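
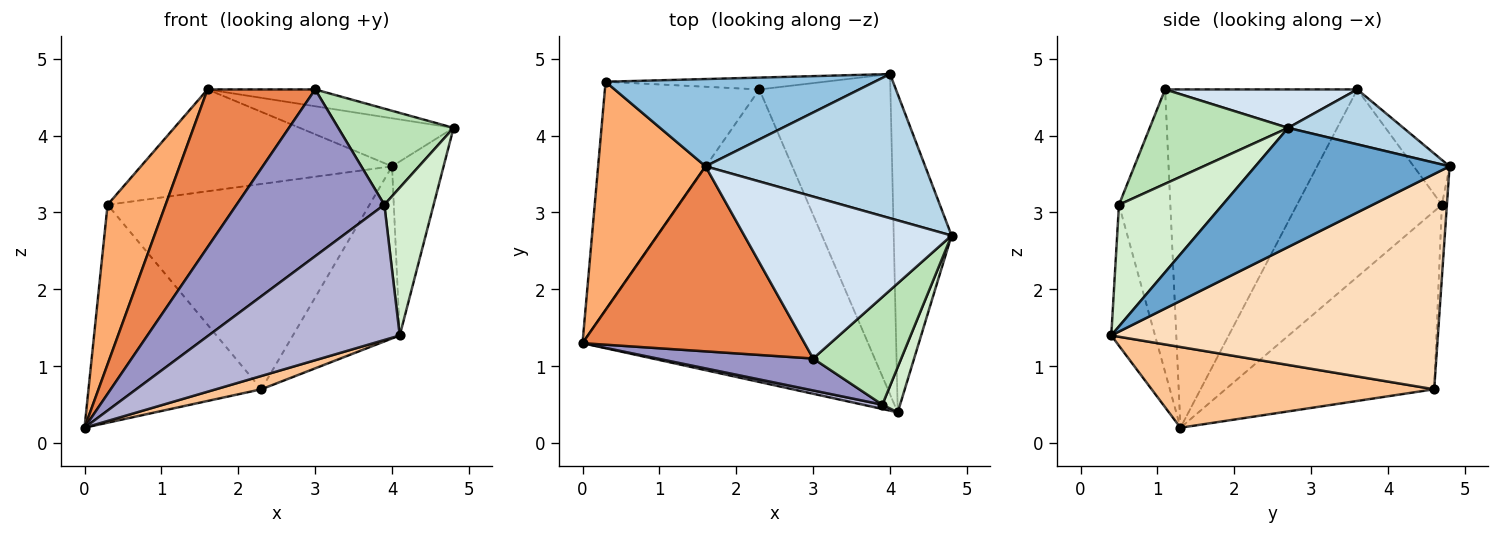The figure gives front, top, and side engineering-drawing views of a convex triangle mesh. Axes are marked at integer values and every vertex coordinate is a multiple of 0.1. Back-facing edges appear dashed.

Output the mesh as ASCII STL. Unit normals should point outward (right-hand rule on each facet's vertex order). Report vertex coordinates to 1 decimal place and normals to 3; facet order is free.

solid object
 facet normal 0.875 0.232 -0.425
  outer loop
   vertex 4.1 0.4 1.4
   vertex 4.0 4.8 3.6
   vertex 4.8 2.7 4.1
  endloop
 endfacet
 facet normal -0.108 0.755 0.647
  outer loop
   vertex 1.6 3.6 4.6
   vertex 4.0 4.8 3.6
   vertex 0.3 4.7 3.1
  endloop
 endfacet
 facet normal 0.231 0.308 0.923
  outer loop
   vertex 1.6 3.6 4.6
   vertex 4.8 2.7 4.1
   vertex 4.0 4.8 3.6
  endloop
 endfacet
 facet normal 0.181 0.102 0.978
  outer loop
   vertex 1.6 3.6 4.6
   vertex 3.0 1.1 4.6
   vertex 4.8 2.7 4.1
  endloop
 endfacet
 facet normal -0.757 -0.424 0.497
  outer loop
   vertex 1.6 3.6 4.6
   vertex 0.0 1.3 0.2
   vertex 3.0 1.1 4.6
  endloop
 endfacet
 facet normal -0.820 -0.328 0.470
  outer loop
   vertex 1.6 3.6 4.6
   vertex 0.3 4.7 3.1
   vertex 0.0 1.3 0.2
  endloop
 endfacet
 facet normal 0.272 -0.044 -0.961
  outer loop
   vertex 2.3 4.6 0.7
   vertex 4.1 0.4 1.4
   vertex 0.0 1.3 0.2
  endloop
 endfacet
 facet normal 0.823 0.269 -0.501
  outer loop
   vertex 2.3 4.6 0.7
   vertex 4.0 4.8 3.6
   vertex 4.1 0.4 1.4
  endloop
 endfacet
 facet normal -0.640 0.530 -0.556
  outer loop
   vertex 2.3 4.6 0.7
   vertex 0.0 1.3 0.2
   vertex 0.3 4.7 3.1
  endloop
 endfacet
 facet normal -0.019 0.998 -0.058
  outer loop
   vertex 2.3 4.6 0.7
   vertex 0.3 4.7 3.1
   vertex 4.0 4.8 3.6
  endloop
 endfacet
 facet normal 0.624 -0.520 0.583
  outer loop
   vertex 3.9 0.5 3.1
   vertex 4.8 2.7 4.1
   vertex 3.0 1.1 4.6
  endloop
 endfacet
 facet normal 0.895 -0.426 0.130
  outer loop
   vertex 3.9 0.5 3.1
   vertex 4.1 0.4 1.4
   vertex 4.8 2.7 4.1
  endloop
 endfacet
 facet normal -0.323 -0.930 0.178
  outer loop
   vertex 3.9 0.5 3.1
   vertex 3.0 1.1 4.6
   vertex 0.0 1.3 0.2
  endloop
 endfacet
 facet normal -0.223 -0.974 0.031
  outer loop
   vertex 3.9 0.5 3.1
   vertex 0.0 1.3 0.2
   vertex 4.1 0.4 1.4
  endloop
 endfacet
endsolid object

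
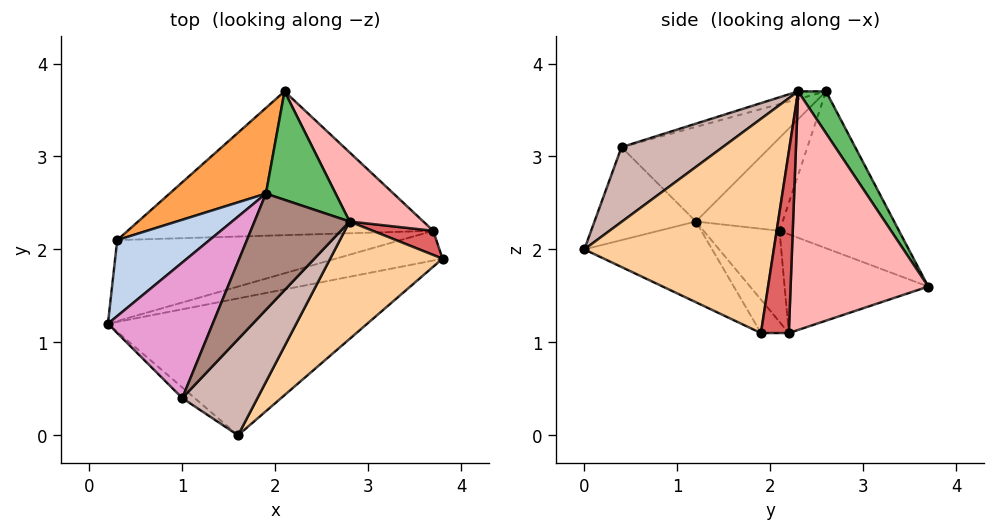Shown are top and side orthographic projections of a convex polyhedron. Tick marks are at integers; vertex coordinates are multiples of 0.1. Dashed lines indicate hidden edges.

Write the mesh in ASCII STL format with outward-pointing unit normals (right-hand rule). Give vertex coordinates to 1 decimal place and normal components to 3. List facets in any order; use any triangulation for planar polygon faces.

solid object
 facet normal -0.296 -0.107 -0.949
  outer loop
   vertex 1.6 0.0 2.0
   vertex 0.2 1.2 2.3
   vertex 3.8 1.9 1.1
  endloop
 endfacet
 facet normal -0.701 0.155 0.696
  outer loop
   vertex 0.3 2.1 2.2
   vertex 0.2 1.2 2.3
   vertex 1.9 2.6 3.7
  endloop
 endfacet
 facet normal -0.558 0.756 0.343
  outer loop
   vertex 0.3 2.1 2.2
   vertex 1.9 2.6 3.7
   vertex 2.1 3.7 1.6
  endloop
 endfacet
 facet normal 0.690 -0.627 0.362
  outer loop
   vertex 2.8 2.3 3.7
   vertex 1.6 0.0 2.0
   vertex 3.8 1.9 1.1
  endloop
 endfacet
 facet normal 0.280 0.839 0.466
  outer loop
   vertex 2.8 2.3 3.7
   vertex 2.1 3.7 1.6
   vertex 1.9 2.6 3.7
  endloop
 endfacet
 facet normal -0.308 -0.011 -0.951
  outer loop
   vertex 3.7 2.2 1.1
   vertex 0.3 2.1 2.2
   vertex 2.1 3.7 1.6
  endloop
 endfacet
 facet normal 0.905 0.302 0.302
  outer loop
   vertex 3.7 2.2 1.1
   vertex 2.8 2.3 3.7
   vertex 3.8 1.9 1.1
  endloop
 endfacet
 facet normal 0.703 0.677 0.217
  outer loop
   vertex 3.7 2.2 1.1
   vertex 2.1 3.7 1.6
   vertex 2.8 2.3 3.7
  endloop
 endfacet
 facet normal -0.297 -0.099 -0.950
  outer loop
   vertex 3.7 2.2 1.1
   vertex 3.8 1.9 1.1
   vertex 0.2 1.2 2.3
  endloop
 endfacet
 facet normal -0.305 -0.072 -0.950
  outer loop
   vertex 3.7 2.2 1.1
   vertex 0.2 1.2 2.3
   vertex 0.3 2.1 2.2
  endloop
 endfacet
 facet normal -0.078 -0.233 0.969
  outer loop
   vertex 1.0 0.4 3.1
   vertex 2.8 2.3 3.7
   vertex 1.9 2.6 3.7
  endloop
 endfacet
 facet normal 0.526 -0.666 0.529
  outer loop
   vertex 1.0 0.4 3.1
   vertex 1.6 0.0 2.0
   vertex 2.8 2.3 3.7
  endloop
 endfacet
 facet normal -0.669 0.072 0.740
  outer loop
   vertex 1.0 0.4 3.1
   vertex 1.9 2.6 3.7
   vertex 0.2 1.2 2.3
  endloop
 endfacet
 facet normal -0.659 -0.747 -0.088
  outer loop
   vertex 1.0 0.4 3.1
   vertex 0.2 1.2 2.3
   vertex 1.6 0.0 2.0
  endloop
 endfacet
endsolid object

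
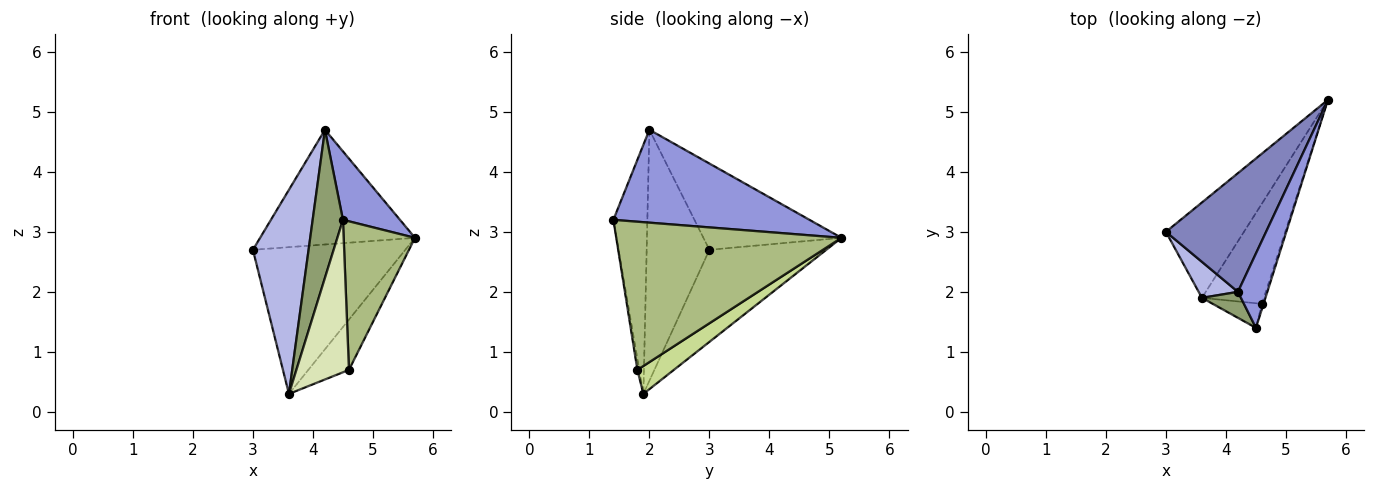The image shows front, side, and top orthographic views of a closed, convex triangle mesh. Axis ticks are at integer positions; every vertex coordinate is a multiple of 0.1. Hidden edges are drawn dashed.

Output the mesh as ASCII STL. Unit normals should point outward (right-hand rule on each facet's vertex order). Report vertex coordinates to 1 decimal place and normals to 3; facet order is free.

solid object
 facet normal -0.541 0.705 -0.458
  outer loop
   vertex 3.6 1.9 0.3
   vertex 3.0 3.0 2.7
   vertex 5.7 5.2 2.9
  endloop
 endfacet
 facet normal -0.527 0.591 0.611
  outer loop
   vertex 4.2 2.0 4.7
   vertex 5.7 5.2 2.9
   vertex 3.0 3.0 2.7
  endloop
 endfacet
 facet normal 0.919 -0.267 0.291
  outer loop
   vertex 4.2 2.0 4.7
   vertex 4.5 1.4 3.2
   vertex 5.7 5.2 2.9
  endloop
 endfacet
 facet normal -0.743 -0.659 0.116
  outer loop
   vertex 4.2 2.0 4.7
   vertex 3.0 3.0 2.7
   vertex 3.6 1.9 0.3
  endloop
 endfacet
 facet normal -0.741 -0.661 0.116
  outer loop
   vertex 4.2 2.0 4.7
   vertex 3.6 1.9 0.3
   vertex 4.5 1.4 3.2
  endloop
 endfacet
 facet normal 0.953 -0.302 -0.010
  outer loop
   vertex 4.6 1.8 0.7
   vertex 5.7 5.2 2.9
   vertex 4.5 1.4 3.2
  endloop
 endfacet
 facet normal 0.373 0.416 -0.829
  outer loop
   vertex 4.6 1.8 0.7
   vertex 3.6 1.9 0.3
   vertex 5.7 5.2 2.9
  endloop
 endfacet
 facet normal -0.035 -0.987 -0.159
  outer loop
   vertex 4.6 1.8 0.7
   vertex 4.5 1.4 3.2
   vertex 3.6 1.9 0.3
  endloop
 endfacet
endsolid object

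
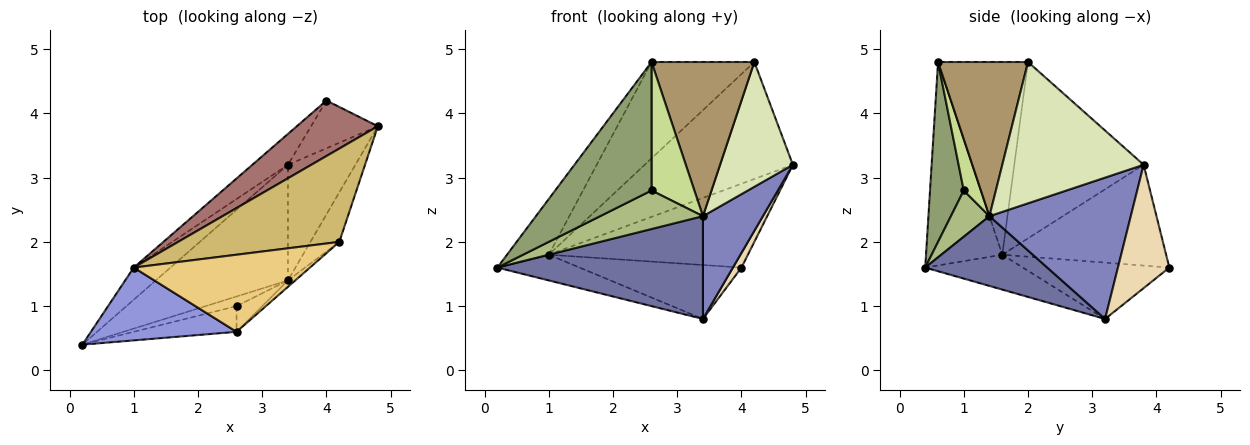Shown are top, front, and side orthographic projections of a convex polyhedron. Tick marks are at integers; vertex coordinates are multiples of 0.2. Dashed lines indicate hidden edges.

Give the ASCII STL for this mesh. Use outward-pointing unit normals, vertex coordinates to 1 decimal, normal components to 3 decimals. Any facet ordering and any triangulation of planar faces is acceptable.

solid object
 facet normal 0.367 -0.618 -0.695
  outer loop
   vertex 3.4 1.4 2.4
   vertex 0.2 0.4 1.6
   vertex 3.4 3.2 0.8
  endloop
 endfacet
 facet normal 0.843 -0.358 -0.402
  outer loop
   vertex 3.4 1.4 2.4
   vertex 3.4 3.2 0.8
   vertex 4.8 3.8 3.2
  endloop
 endfacet
 facet normal -0.743 0.407 0.532
  outer loop
   vertex 1.0 1.6 1.8
   vertex 0.2 0.4 1.6
   vertex 2.6 0.6 4.8
  endloop
 endfacet
 facet normal -0.596 0.502 -0.627
  outer loop
   vertex 1.0 1.6 1.8
   vertex 3.4 3.2 0.8
   vertex 0.2 0.4 1.6
  endloop
 endfacet
 facet normal 0.325 -0.927 -0.185
  outer loop
   vertex 2.6 1.0 2.8
   vertex 2.6 0.6 4.8
   vertex 0.2 0.4 1.6
  endloop
 endfacet
 facet normal 0.342 -0.912 -0.228
  outer loop
   vertex 2.6 1.0 2.8
   vertex 0.2 0.4 1.6
   vertex 3.4 1.4 2.4
  endloop
 endfacet
 facet normal 0.365 -0.913 -0.183
  outer loop
   vertex 2.6 1.0 2.8
   vertex 3.4 1.4 2.4
   vertex 2.6 0.6 4.8
  endloop
 endfacet
 facet normal 0.875 -0.451 -0.179
  outer loop
   vertex 4.2 2.0 4.8
   vertex 3.4 1.4 2.4
   vertex 4.8 3.8 3.2
  endloop
 endfacet
 facet normal 0.658 -0.752 -0.031
  outer loop
   vertex 4.2 2.0 4.8
   vertex 2.6 0.6 4.8
   vertex 3.4 1.4 2.4
  endloop
 endfacet
 facet normal -0.564 0.646 0.515
  outer loop
   vertex 4.2 2.0 4.8
   vertex 4.8 3.8 3.2
   vertex 1.0 1.6 1.8
  endloop
 endfacet
 facet normal -0.564 0.645 0.516
  outer loop
   vertex 4.2 2.0 4.8
   vertex 1.0 1.6 1.8
   vertex 2.6 0.6 4.8
  endloop
 endfacet
 facet normal 0.870 -0.145 -0.471
  outer loop
   vertex 4.0 4.2 1.6
   vertex 4.8 3.8 3.2
   vertex 3.4 3.2 0.8
  endloop
 endfacet
 facet normal -0.566 0.688 0.455
  outer loop
   vertex 4.0 4.2 1.6
   vertex 1.0 1.6 1.8
   vertex 4.8 3.8 3.2
  endloop
 endfacet
 facet normal -0.618 0.683 -0.390
  outer loop
   vertex 4.0 4.2 1.6
   vertex 3.4 3.2 0.8
   vertex 1.0 1.6 1.8
  endloop
 endfacet
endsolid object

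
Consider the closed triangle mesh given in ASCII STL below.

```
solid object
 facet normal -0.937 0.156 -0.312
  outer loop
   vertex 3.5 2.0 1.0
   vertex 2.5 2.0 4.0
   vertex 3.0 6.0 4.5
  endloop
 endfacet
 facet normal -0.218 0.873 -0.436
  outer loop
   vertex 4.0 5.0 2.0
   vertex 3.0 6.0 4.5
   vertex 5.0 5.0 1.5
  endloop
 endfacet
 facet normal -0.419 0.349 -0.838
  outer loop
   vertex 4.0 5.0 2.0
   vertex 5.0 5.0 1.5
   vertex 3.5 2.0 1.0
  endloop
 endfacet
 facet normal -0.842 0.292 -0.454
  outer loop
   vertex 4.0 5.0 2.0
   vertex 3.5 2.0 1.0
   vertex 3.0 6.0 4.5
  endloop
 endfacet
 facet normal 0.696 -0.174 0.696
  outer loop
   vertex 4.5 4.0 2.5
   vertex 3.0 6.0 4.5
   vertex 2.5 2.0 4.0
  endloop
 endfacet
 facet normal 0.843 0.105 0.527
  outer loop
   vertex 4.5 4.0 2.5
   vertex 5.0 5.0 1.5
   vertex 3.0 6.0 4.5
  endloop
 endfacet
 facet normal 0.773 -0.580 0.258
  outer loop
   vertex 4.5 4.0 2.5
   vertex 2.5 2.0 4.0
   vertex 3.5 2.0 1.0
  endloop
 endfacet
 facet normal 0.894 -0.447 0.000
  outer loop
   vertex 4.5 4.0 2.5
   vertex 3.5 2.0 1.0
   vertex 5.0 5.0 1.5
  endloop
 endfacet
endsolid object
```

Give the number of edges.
12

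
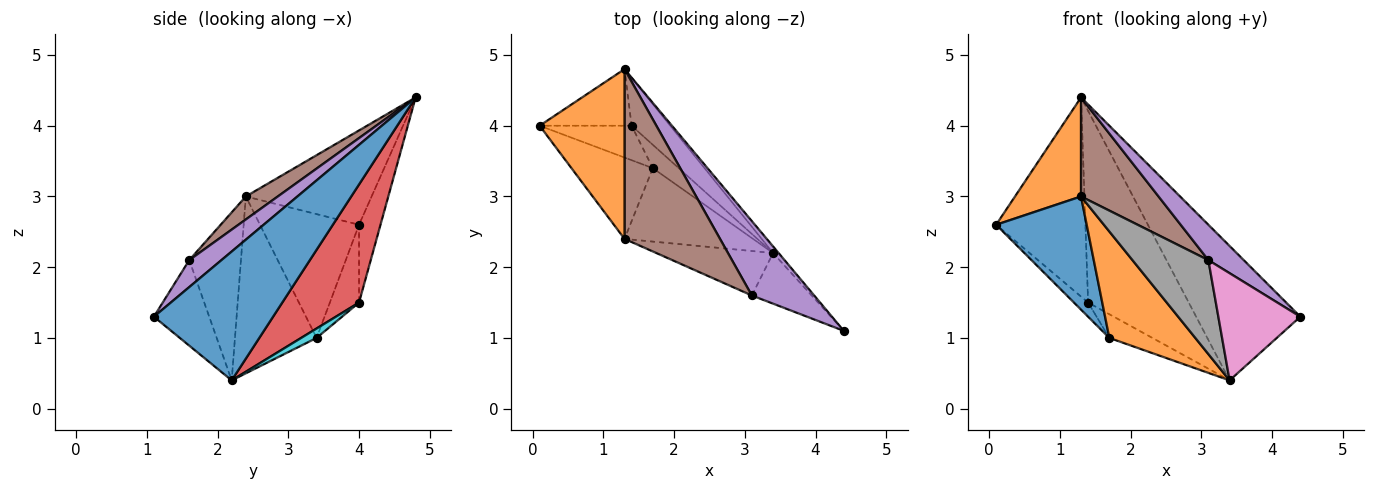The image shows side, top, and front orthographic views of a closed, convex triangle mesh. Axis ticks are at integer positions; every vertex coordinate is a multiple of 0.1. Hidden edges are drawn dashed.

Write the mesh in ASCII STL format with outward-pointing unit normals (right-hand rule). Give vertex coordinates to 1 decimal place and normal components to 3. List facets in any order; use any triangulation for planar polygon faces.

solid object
 facet normal 0.753 0.658 -0.032
  outer loop
   vertex 3.4 2.2 0.4
   vertex 1.3 4.8 4.4
   vertex 4.4 1.1 1.3
  endloop
 endfacet
 facet normal -0.692 -0.364 0.623
  outer loop
   vertex 1.3 2.4 3.0
   vertex 1.3 4.8 4.4
   vertex 0.1 4.0 2.6
  endloop
 endfacet
 facet normal -0.225 0.937 -0.266
  outer loop
   vertex 1.4 4.0 1.5
   vertex 0.1 4.0 2.6
   vertex 1.3 4.8 4.4
  endloop
 endfacet
 facet normal 0.595 0.780 -0.195
  outer loop
   vertex 1.4 4.0 1.5
   vertex 1.3 4.8 4.4
   vertex 3.4 2.2 0.4
  endloop
 endfacet
 facet normal 0.364 -0.400 0.841
  outer loop
   vertex 3.1 1.6 2.1
   vertex 4.4 1.1 1.3
   vertex 1.3 4.8 4.4
  endloop
 endfacet
 facet normal 0.204 -0.493 0.846
  outer loop
   vertex 3.1 1.6 2.1
   vertex 1.3 4.8 4.4
   vertex 1.3 2.4 3.0
  endloop
 endfacet
 facet normal -0.521 -0.772 -0.364
  outer loop
   vertex 3.1 1.6 2.1
   vertex 3.4 2.2 0.4
   vertex 4.4 1.1 1.3
  endloop
 endfacet
 facet normal -0.524 -0.770 -0.364
  outer loop
   vertex 3.1 1.6 2.1
   vertex 1.3 2.4 3.0
   vertex 3.4 2.2 0.4
  endloop
 endfacet
 facet normal -0.616 0.299 -0.728
  outer loop
   vertex 1.7 3.4 1.0
   vertex 0.1 4.0 2.6
   vertex 1.4 4.0 1.5
  endloop
 endfacet
 facet normal 0.247 0.690 -0.680
  outer loop
   vertex 1.7 3.4 1.0
   vertex 1.4 4.0 1.5
   vertex 3.4 2.2 0.4
  endloop
 endfacet
 facet normal -0.664 -0.607 -0.436
  outer loop
   vertex 1.7 3.4 1.0
   vertex 1.3 2.4 3.0
   vertex 0.1 4.0 2.6
  endloop
 endfacet
 facet normal -0.616 -0.649 -0.447
  outer loop
   vertex 1.7 3.4 1.0
   vertex 3.4 2.2 0.4
   vertex 1.3 2.4 3.0
  endloop
 endfacet
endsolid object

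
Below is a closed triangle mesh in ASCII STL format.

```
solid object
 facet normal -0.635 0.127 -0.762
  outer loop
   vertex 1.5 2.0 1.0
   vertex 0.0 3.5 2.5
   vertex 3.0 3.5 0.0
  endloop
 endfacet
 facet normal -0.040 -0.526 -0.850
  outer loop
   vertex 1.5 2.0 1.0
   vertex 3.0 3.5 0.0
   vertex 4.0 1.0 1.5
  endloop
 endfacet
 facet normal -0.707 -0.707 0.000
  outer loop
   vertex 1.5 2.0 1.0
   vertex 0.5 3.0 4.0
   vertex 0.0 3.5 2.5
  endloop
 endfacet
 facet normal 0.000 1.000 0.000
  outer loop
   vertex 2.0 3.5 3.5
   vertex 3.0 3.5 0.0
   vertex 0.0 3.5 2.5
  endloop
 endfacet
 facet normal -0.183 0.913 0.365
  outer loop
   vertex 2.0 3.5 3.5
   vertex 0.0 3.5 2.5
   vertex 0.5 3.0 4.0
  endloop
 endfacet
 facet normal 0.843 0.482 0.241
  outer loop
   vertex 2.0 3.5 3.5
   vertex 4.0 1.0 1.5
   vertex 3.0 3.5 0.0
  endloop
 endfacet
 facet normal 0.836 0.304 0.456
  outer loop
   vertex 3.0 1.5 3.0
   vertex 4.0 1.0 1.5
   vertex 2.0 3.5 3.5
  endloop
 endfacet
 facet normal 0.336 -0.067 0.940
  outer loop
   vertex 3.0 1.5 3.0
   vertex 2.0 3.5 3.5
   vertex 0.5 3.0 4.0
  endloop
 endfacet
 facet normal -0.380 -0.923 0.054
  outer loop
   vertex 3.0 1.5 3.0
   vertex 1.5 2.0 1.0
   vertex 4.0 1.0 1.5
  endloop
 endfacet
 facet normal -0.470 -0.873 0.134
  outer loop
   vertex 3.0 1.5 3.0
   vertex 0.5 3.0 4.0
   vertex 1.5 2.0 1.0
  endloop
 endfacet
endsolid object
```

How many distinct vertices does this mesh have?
7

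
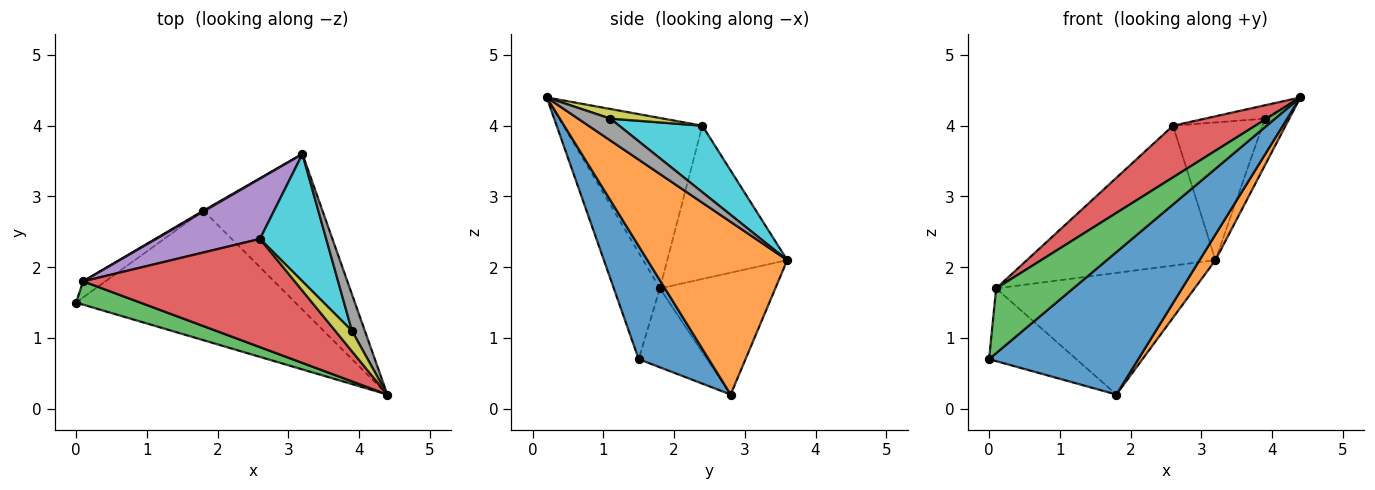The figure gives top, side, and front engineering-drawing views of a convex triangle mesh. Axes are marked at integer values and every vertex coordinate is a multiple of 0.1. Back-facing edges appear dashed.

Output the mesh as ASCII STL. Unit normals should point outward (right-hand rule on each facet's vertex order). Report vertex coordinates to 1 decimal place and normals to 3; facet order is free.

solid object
 facet normal 0.328 -0.699 -0.636
  outer loop
   vertex 1.8 2.8 0.2
   vertex 4.4 0.2 4.4
   vertex 0.0 1.5 0.7
  endloop
 endfacet
 facet normal 0.820 -0.093 -0.565
  outer loop
   vertex 1.8 2.8 0.2
   vertex 3.2 3.6 2.1
   vertex 4.4 0.2 4.4
  endloop
 endfacet
 facet normal -0.490 -0.820 0.295
  outer loop
   vertex 0.1 1.8 1.7
   vertex 0.0 1.5 0.7
   vertex 4.4 0.2 4.4
  endloop
 endfacet
 facet normal -0.588 -0.348 0.730
  outer loop
   vertex 0.1 1.8 1.7
   vertex 4.4 0.2 4.4
   vertex 2.6 2.4 4.0
  endloop
 endfacet
 facet normal -0.505 0.793 0.342
  outer loop
   vertex 0.1 1.8 1.7
   vertex 2.6 2.4 4.0
   vertex 3.2 3.6 2.1
  endloop
 endfacet
 facet normal -0.608 0.775 -0.172
  outer loop
   vertex 0.1 1.8 1.7
   vertex 1.8 2.8 0.2
   vertex 0.0 1.5 0.7
  endloop
 endfacet
 facet normal -0.503 0.864 0.006
  outer loop
   vertex 0.1 1.8 1.7
   vertex 3.2 3.6 2.1
   vertex 1.8 2.8 0.2
  endloop
 endfacet
 facet normal 0.723 0.544 0.427
  outer loop
   vertex 3.9 1.1 4.1
   vertex 4.4 0.2 4.4
   vertex 3.2 3.6 2.1
  endloop
 endfacet
 facet normal 0.435 0.493 0.754
  outer loop
   vertex 3.9 1.1 4.1
   vertex 2.6 2.4 4.0
   vertex 4.4 0.2 4.4
  endloop
 endfacet
 facet normal 0.563 0.607 0.561
  outer loop
   vertex 3.9 1.1 4.1
   vertex 3.2 3.6 2.1
   vertex 2.6 2.4 4.0
  endloop
 endfacet
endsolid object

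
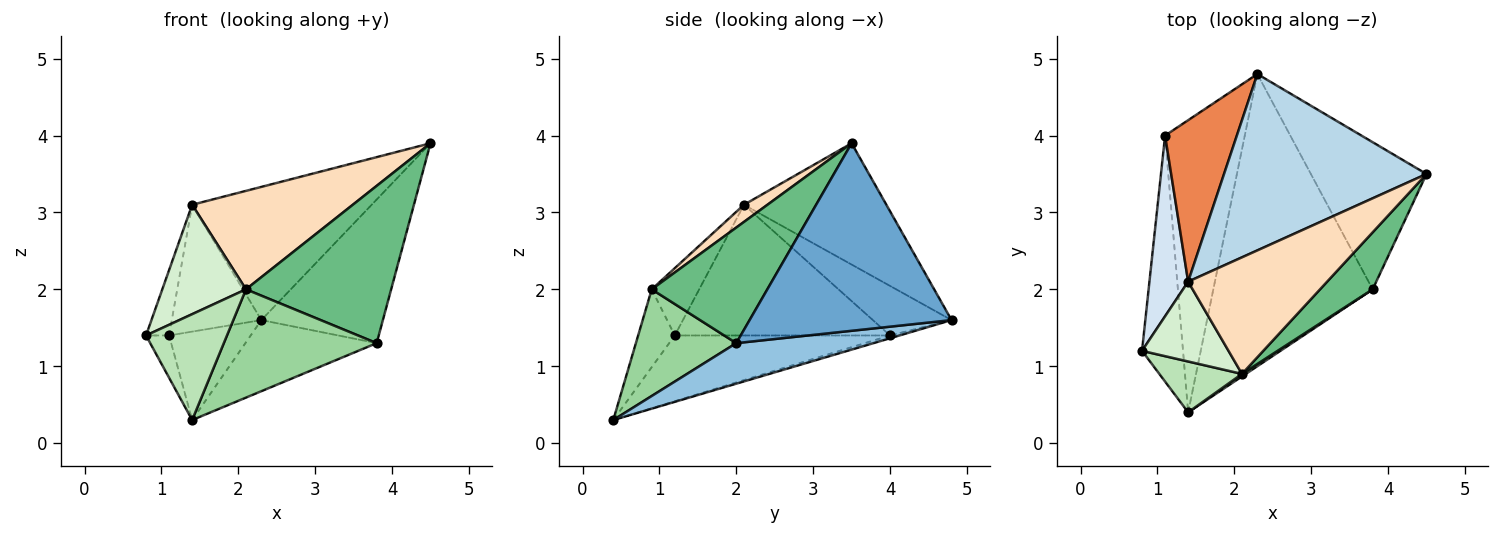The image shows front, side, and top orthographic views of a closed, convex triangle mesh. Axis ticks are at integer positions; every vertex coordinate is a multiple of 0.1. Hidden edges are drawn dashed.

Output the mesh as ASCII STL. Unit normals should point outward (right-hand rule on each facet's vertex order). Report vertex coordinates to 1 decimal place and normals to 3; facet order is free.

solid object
 facet normal 0.758 0.456 -0.467
  outer loop
   vertex 3.8 2.0 1.3
   vertex 2.3 4.8 1.6
   vertex 4.5 3.5 3.9
  endloop
 endfacet
 facet normal 0.240 0.230 -0.943
  outer loop
   vertex 3.8 2.0 1.3
   vertex 1.4 0.4 0.3
   vertex 2.3 4.8 1.6
  endloop
 endfacet
 facet normal -0.431 0.544 0.720
  outer loop
   vertex 1.4 2.1 3.1
   vertex 4.5 3.5 3.9
   vertex 2.3 4.8 1.6
  endloop
 endfacet
 facet normal -0.954 0.102 0.283
  outer loop
   vertex 1.1 4.0 1.4
   vertex 0.8 1.2 1.4
   vertex 1.4 2.1 3.1
  endloop
 endfacet
 facet normal -0.477 0.543 0.691
  outer loop
   vertex 1.1 4.0 1.4
   vertex 1.4 2.1 3.1
   vertex 2.3 4.8 1.6
  endloop
 endfacet
 facet normal -0.845 0.091 -0.527
  outer loop
   vertex 1.1 4.0 1.4
   vertex 1.4 0.4 0.3
   vertex 0.8 1.2 1.4
  endloop
 endfacet
 facet normal -0.034 0.289 -0.957
  outer loop
   vertex 1.1 4.0 1.4
   vertex 2.3 4.8 1.6
   vertex 1.4 0.4 0.3
  endloop
 endfacet
 facet normal 0.094 -0.642 0.761
  outer loop
   vertex 2.1 0.9 2.0
   vertex 4.5 3.5 3.9
   vertex 1.4 2.1 3.1
  endloop
 endfacet
 facet normal 0.599 -0.753 0.273
  outer loop
   vertex 2.1 0.9 2.0
   vertex 3.8 2.0 1.3
   vertex 4.5 3.5 3.9
  endloop
 endfacet
 facet normal 0.549 -0.836 0.020
  outer loop
   vertex 2.1 0.9 2.0
   vertex 1.4 0.4 0.3
   vertex 3.8 2.0 1.3
  endloop
 endfacet
 facet normal -0.378 -0.835 0.401
  outer loop
   vertex 2.1 0.9 2.0
   vertex 0.8 1.2 1.4
   vertex 1.4 0.4 0.3
  endloop
 endfacet
 facet normal -0.417 -0.734 0.536
  outer loop
   vertex 2.1 0.9 2.0
   vertex 1.4 2.1 3.1
   vertex 0.8 1.2 1.4
  endloop
 endfacet
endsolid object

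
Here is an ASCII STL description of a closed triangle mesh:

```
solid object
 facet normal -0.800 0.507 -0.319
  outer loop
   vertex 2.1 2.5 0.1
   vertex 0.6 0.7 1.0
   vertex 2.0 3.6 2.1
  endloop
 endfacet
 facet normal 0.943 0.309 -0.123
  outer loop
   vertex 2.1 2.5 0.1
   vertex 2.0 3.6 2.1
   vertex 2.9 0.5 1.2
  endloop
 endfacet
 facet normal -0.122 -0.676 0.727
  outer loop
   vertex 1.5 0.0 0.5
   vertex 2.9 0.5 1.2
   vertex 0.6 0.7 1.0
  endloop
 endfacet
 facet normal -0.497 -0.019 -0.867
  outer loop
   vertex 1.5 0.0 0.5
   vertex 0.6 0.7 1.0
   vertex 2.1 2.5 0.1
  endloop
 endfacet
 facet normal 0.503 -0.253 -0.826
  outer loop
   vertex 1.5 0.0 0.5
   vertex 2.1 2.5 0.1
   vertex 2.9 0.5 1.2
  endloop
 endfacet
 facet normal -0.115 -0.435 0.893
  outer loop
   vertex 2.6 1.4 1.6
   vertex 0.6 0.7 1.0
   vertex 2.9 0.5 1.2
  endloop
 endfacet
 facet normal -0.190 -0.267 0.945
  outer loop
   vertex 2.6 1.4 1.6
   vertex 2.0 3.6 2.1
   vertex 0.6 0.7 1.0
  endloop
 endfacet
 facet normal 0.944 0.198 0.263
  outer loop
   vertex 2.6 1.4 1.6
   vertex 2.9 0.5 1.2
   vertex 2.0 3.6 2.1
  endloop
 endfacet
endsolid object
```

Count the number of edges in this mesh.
12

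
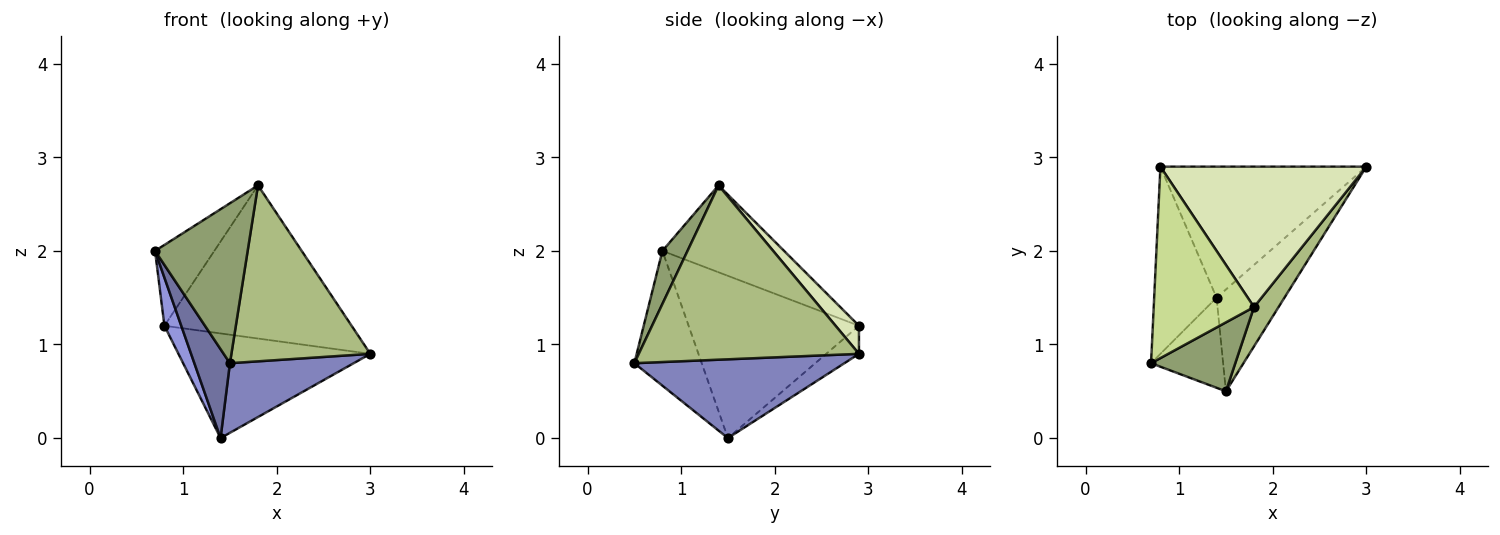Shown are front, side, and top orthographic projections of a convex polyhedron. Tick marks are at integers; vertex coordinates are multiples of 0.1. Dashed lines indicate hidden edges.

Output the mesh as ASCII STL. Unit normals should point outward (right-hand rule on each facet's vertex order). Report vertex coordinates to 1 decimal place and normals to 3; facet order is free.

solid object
 facet normal -0.799 -0.422 -0.428
  outer loop
   vertex 1.4 1.5 0.0
   vertex 1.5 0.5 0.8
   vertex 0.7 0.8 2.0
  endloop
 endfacet
 facet normal 0.692 -0.408 -0.596
  outer loop
   vertex 1.4 1.5 0.0
   vertex 3.0 2.9 0.9
   vertex 1.5 0.5 0.8
  endloop
 endfacet
 facet normal -0.929 -0.092 -0.357
  outer loop
   vertex 0.8 2.9 1.2
   vertex 1.4 1.5 0.0
   vertex 0.7 0.8 2.0
  endloop
 endfacet
 facet normal -0.106 0.621 -0.777
  outer loop
   vertex 0.8 2.9 1.2
   vertex 3.0 2.9 0.9
   vertex 1.4 1.5 0.0
  endloop
 endfacet
 facet normal 0.242 -0.891 0.384
  outer loop
   vertex 1.8 1.4 2.7
   vertex 0.7 0.8 2.0
   vertex 1.5 0.5 0.8
  endloop
 endfacet
 facet normal 0.840 -0.530 0.118
  outer loop
   vertex 1.8 1.4 2.7
   vertex 1.5 0.5 0.8
   vertex 3.0 2.9 0.9
  endloop
 endfacet
 facet normal -0.624 0.304 0.720
  outer loop
   vertex 1.8 1.4 2.7
   vertex 0.8 2.9 1.2
   vertex 0.7 0.8 2.0
  endloop
 endfacet
 facet normal 0.092 0.734 0.673
  outer loop
   vertex 1.8 1.4 2.7
   vertex 3.0 2.9 0.9
   vertex 0.8 2.9 1.2
  endloop
 endfacet
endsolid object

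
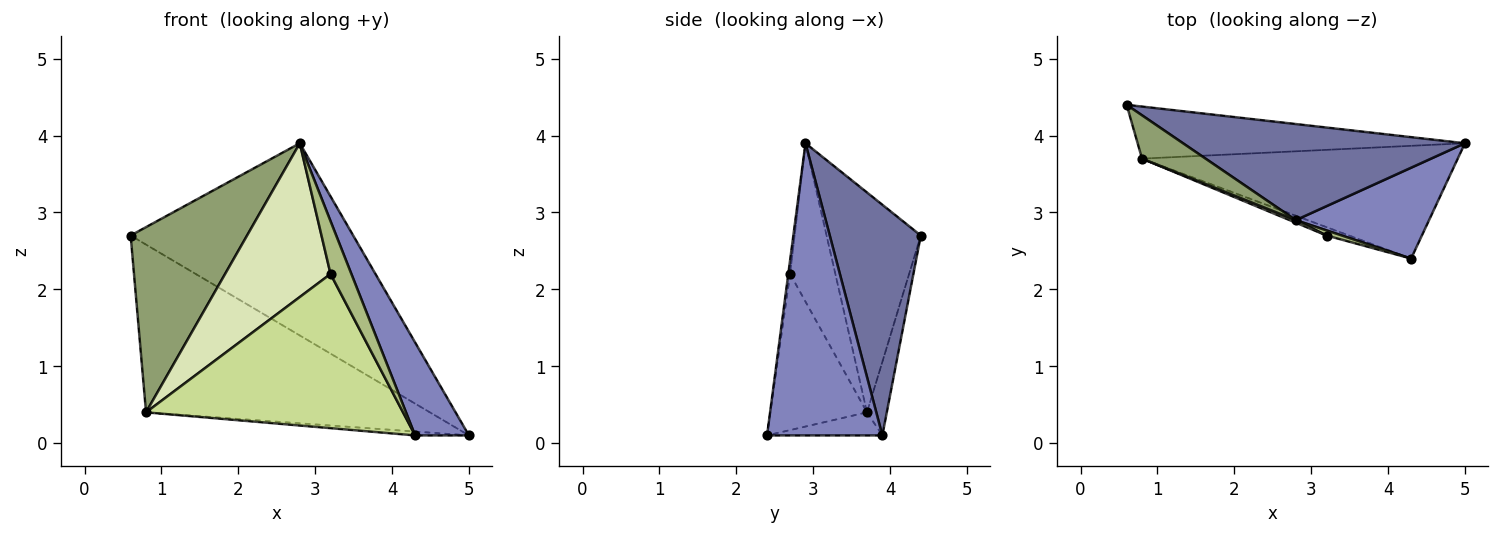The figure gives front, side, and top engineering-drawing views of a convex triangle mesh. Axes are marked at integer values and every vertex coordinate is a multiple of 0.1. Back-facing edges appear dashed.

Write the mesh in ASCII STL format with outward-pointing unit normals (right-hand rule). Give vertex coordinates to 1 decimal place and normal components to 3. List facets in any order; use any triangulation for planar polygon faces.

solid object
 facet normal 0.344 0.840 0.420
  outer loop
   vertex 2.8 2.9 3.9
   vertex 5.0 3.9 0.1
   vertex 0.6 4.4 2.7
  endloop
 endfacet
 facet normal 0.837 -0.391 0.382
  outer loop
   vertex 2.8 2.9 3.9
   vertex 4.3 2.4 0.1
   vertex 5.0 3.9 0.1
  endloop
 endfacet
 facet normal -0.067 0.953 -0.296
  outer loop
   vertex 0.8 3.7 0.4
   vertex 0.6 4.4 2.7
   vertex 5.0 3.9 0.1
  endloop
 endfacet
 facet normal -0.073 0.034 -0.997
  outer loop
   vertex 0.8 3.7 0.4
   vertex 5.0 3.9 0.1
   vertex 4.3 2.4 0.1
  endloop
 endfacet
 facet normal -0.619 -0.765 0.179
  outer loop
   vertex 0.8 3.7 0.4
   vertex 2.8 2.9 3.9
   vertex 0.6 4.4 2.7
  endloop
 endfacet
 facet normal -0.087 -0.992 0.096
  outer loop
   vertex 3.2 2.7 2.2
   vertex 4.3 2.4 0.1
   vertex 2.8 2.9 3.9
  endloop
 endfacet
 facet normal -0.352 -0.935 -0.051
  outer loop
   vertex 3.2 2.7 2.2
   vertex 0.8 3.7 0.4
   vertex 4.3 2.4 0.1
  endloop
 endfacet
 facet normal -0.394 -0.919 0.015
  outer loop
   vertex 3.2 2.7 2.2
   vertex 2.8 2.9 3.9
   vertex 0.8 3.7 0.4
  endloop
 endfacet
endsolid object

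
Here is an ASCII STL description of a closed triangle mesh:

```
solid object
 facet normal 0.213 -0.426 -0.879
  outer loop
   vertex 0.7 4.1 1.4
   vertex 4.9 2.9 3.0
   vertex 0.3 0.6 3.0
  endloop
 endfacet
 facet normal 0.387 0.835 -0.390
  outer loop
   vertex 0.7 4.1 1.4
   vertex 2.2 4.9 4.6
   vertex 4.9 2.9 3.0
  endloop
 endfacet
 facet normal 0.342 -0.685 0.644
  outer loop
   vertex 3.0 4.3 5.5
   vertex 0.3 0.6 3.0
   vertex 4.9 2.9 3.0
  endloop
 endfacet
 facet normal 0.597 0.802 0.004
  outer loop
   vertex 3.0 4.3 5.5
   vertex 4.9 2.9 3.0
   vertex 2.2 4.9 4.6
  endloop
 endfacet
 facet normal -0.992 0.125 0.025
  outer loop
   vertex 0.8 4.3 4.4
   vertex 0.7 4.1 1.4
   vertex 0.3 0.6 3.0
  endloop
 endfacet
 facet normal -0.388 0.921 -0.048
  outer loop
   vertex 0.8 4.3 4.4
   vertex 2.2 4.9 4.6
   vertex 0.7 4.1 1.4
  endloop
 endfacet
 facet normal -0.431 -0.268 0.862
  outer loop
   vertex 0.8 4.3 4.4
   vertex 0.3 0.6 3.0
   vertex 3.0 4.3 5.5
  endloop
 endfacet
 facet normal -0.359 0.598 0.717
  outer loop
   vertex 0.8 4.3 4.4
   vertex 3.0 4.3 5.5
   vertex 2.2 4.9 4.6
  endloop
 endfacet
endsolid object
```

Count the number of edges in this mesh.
12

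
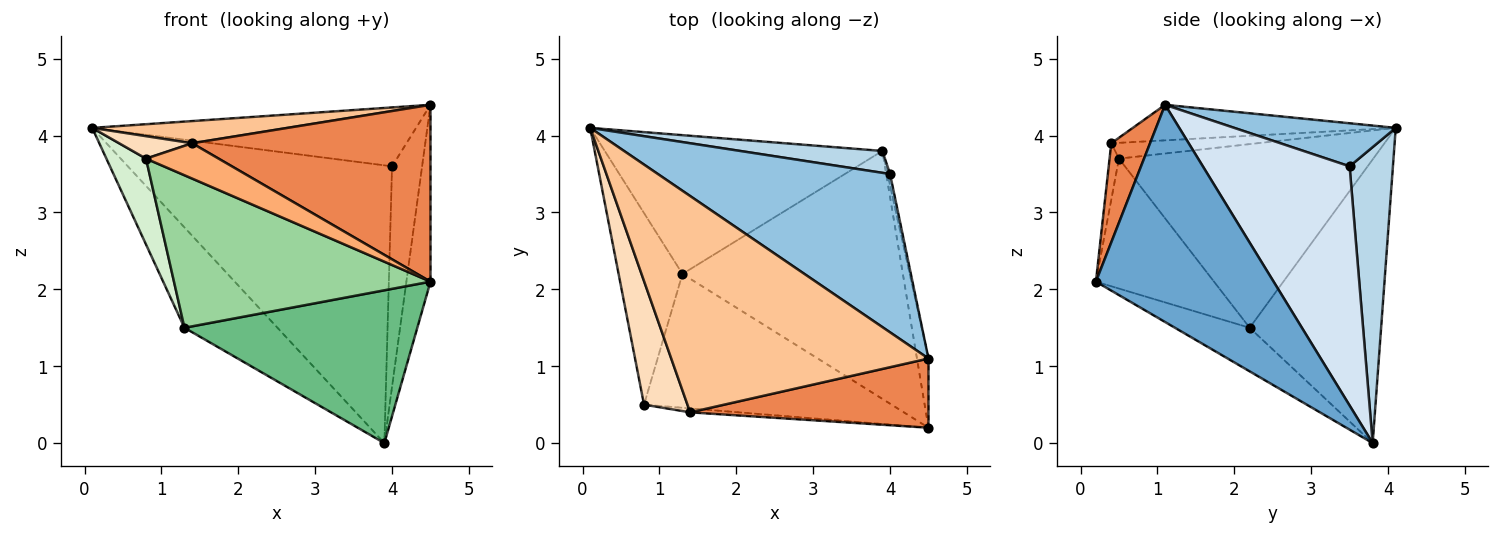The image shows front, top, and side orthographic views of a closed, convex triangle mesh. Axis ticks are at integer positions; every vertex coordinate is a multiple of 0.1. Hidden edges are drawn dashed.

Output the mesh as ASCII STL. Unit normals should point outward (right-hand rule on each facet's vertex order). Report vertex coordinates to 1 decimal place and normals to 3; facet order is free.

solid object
 facet normal 0.990 0.134 -0.053
  outer loop
   vertex 4.5 0.2 2.1
   vertex 3.9 3.8 0.0
   vertex 4.5 1.1 4.4
  endloop
 endfacet
 facet normal 0.171 0.343 0.923
  outer loop
   vertex 4.0 3.5 3.6
   vertex 0.1 4.1 4.1
   vertex 4.5 1.1 4.4
  endloop
 endfacet
 facet normal 0.161 0.984 0.078
  outer loop
   vertex 4.0 3.5 3.6
   vertex 3.9 3.8 0.0
   vertex 0.1 4.1 4.1
  endloop
 endfacet
 facet normal 0.980 0.201 -0.010
  outer loop
   vertex 4.0 3.5 3.6
   vertex 4.5 1.1 4.4
   vertex 3.9 3.8 0.0
  endloop
 endfacet
 facet normal 0.150 -0.921 0.360
  outer loop
   vertex 1.4 0.4 3.9
   vertex 4.5 0.2 2.1
   vertex 4.5 1.1 4.4
  endloop
 endfacet
 facet normal -0.128 -0.986 -0.110
  outer loop
   vertex 1.4 0.4 3.9
   vertex 0.8 0.5 3.7
   vertex 4.5 0.2 2.1
  endloop
 endfacet
 facet normal -0.136 -0.101 0.986
  outer loop
   vertex 1.4 0.4 3.9
   vertex 4.5 1.1 4.4
   vertex 0.1 4.1 4.1
  endloop
 endfacet
 facet normal -0.337 -0.168 0.926
  outer loop
   vertex 1.4 0.4 3.9
   vertex 0.1 4.1 4.1
   vertex 0.8 0.5 3.7
  endloop
 endfacet
 facet normal -0.166 -0.517 -0.840
  outer loop
   vertex 1.3 2.2 1.5
   vertex 3.9 3.8 0.0
   vertex 4.5 0.2 2.1
  endloop
 endfacet
 facet normal -0.327 -0.710 -0.623
  outer loop
   vertex 1.3 2.2 1.5
   vertex 4.5 0.2 2.1
   vertex 0.8 0.5 3.7
  endloop
 endfacet
 facet normal -0.638 0.451 -0.624
  outer loop
   vertex 1.3 2.2 1.5
   vertex 0.1 4.1 4.1
   vertex 3.9 3.8 0.0
  endloop
 endfacet
 facet normal -0.934 -0.146 -0.325
  outer loop
   vertex 1.3 2.2 1.5
   vertex 0.8 0.5 3.7
   vertex 0.1 4.1 4.1
  endloop
 endfacet
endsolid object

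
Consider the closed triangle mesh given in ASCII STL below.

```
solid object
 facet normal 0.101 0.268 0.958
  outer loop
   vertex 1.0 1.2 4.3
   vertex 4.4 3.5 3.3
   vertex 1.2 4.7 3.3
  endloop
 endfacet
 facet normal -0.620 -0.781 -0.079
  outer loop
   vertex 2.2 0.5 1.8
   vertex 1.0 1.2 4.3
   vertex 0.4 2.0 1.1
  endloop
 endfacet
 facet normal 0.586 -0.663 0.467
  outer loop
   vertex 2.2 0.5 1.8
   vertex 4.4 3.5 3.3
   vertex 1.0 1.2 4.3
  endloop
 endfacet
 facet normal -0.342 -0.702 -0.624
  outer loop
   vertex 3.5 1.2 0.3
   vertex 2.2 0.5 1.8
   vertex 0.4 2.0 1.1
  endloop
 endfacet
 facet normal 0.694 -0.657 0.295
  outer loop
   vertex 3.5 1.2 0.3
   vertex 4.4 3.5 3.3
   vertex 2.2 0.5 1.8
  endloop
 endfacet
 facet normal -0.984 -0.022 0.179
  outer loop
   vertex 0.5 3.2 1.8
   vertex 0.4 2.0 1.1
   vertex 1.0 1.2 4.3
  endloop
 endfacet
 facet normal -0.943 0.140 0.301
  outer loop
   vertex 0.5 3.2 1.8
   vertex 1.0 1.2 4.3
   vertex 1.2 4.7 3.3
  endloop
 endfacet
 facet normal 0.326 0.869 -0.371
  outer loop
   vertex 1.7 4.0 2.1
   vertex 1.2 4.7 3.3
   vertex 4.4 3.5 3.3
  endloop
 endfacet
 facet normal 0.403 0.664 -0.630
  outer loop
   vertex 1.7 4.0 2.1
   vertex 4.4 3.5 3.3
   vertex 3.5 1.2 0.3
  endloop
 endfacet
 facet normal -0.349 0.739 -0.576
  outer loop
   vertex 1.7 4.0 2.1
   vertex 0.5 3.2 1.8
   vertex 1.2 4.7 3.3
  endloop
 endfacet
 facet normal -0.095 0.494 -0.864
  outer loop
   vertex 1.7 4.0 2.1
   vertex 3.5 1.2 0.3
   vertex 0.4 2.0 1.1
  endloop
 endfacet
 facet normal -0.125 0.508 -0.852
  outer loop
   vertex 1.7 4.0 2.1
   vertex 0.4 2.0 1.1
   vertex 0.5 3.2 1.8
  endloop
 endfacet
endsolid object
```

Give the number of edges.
18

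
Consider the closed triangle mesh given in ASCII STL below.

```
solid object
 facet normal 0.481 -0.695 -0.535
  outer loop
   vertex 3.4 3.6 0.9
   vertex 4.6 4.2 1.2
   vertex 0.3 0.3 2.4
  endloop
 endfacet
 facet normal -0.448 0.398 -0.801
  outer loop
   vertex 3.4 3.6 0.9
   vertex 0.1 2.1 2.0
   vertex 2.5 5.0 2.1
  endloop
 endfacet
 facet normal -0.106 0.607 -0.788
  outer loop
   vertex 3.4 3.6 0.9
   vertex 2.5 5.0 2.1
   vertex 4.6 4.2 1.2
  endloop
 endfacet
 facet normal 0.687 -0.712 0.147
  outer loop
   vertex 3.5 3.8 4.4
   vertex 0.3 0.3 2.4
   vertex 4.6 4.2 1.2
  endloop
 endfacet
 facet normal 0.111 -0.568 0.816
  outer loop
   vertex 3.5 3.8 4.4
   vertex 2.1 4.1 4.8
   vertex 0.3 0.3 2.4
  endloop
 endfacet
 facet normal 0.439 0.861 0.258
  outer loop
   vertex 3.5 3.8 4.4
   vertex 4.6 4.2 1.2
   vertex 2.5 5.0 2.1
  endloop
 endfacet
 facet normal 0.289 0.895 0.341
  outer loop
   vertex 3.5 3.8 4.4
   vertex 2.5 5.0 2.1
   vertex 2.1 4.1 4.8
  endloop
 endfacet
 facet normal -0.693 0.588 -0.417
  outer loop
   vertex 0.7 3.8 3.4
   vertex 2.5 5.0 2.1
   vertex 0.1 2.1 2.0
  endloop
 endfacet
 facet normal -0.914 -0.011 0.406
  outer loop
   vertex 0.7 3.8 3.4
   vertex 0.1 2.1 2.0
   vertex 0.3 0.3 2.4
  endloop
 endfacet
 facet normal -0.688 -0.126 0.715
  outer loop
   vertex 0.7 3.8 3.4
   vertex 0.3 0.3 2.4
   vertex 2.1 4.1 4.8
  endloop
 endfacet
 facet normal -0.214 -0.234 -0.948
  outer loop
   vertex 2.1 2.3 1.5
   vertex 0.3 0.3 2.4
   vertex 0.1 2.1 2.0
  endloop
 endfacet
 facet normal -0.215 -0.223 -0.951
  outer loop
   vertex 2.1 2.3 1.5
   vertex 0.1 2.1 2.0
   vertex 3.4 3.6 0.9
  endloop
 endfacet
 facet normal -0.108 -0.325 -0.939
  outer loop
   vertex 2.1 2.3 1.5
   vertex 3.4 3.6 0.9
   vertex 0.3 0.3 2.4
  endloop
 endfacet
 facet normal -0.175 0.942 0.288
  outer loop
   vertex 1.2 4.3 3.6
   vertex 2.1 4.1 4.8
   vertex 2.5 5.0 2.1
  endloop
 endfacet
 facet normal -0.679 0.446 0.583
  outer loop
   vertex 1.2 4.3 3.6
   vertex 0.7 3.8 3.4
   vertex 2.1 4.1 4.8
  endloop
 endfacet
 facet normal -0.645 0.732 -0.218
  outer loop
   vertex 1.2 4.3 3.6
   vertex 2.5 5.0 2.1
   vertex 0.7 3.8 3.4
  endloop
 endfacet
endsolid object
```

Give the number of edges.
24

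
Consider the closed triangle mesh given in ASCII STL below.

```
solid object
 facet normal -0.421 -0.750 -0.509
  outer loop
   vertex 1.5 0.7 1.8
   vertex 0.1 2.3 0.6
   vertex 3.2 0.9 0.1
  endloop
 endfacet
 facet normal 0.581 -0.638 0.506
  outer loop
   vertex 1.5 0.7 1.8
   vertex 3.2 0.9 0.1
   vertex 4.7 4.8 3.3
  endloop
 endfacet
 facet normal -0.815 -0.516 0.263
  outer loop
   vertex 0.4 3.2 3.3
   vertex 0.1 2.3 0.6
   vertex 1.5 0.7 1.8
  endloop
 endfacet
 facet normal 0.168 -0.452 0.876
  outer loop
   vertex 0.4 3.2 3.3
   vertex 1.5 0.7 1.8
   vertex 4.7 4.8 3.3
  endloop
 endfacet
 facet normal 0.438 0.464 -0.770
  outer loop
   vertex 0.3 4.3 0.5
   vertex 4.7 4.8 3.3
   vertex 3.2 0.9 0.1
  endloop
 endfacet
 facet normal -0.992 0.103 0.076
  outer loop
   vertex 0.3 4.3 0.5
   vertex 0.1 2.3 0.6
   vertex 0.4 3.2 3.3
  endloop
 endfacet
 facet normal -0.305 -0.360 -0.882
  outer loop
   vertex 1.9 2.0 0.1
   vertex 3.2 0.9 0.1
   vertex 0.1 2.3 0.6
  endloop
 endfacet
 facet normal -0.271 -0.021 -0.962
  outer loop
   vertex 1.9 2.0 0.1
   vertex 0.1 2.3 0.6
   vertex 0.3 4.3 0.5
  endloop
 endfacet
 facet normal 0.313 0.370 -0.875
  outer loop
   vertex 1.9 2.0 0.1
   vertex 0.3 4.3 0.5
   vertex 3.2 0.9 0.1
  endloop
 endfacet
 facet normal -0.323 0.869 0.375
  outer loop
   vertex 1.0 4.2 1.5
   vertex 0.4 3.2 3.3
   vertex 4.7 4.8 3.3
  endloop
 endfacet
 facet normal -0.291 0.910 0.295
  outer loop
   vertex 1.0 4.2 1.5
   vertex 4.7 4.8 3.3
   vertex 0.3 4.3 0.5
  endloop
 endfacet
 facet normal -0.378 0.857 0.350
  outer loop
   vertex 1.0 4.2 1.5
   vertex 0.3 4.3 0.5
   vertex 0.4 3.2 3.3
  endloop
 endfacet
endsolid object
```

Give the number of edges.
18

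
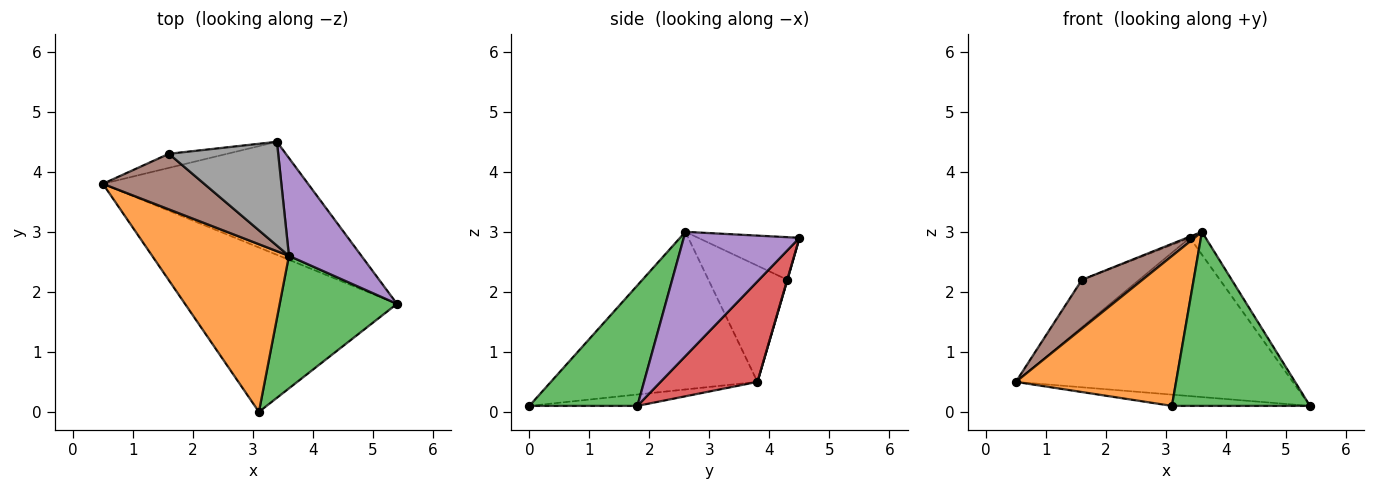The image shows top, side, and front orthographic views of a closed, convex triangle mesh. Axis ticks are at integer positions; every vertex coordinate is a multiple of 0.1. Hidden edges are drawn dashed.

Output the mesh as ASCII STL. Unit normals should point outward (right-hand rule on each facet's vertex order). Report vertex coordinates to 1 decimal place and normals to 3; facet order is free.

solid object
 facet normal -0.053 0.068 -0.996
  outer loop
   vertex 3.1 0.0 0.1
   vertex 0.5 3.8 0.5
   vertex 5.4 1.8 0.1
  endloop
 endfacet
 facet normal -0.652 -0.505 0.566
  outer loop
   vertex 3.6 2.6 3.0
   vertex 0.5 3.8 0.5
   vertex 3.1 0.0 0.1
  endloop
 endfacet
 facet normal 0.529 -0.675 0.514
  outer loop
   vertex 3.6 2.6 3.0
   vertex 3.1 0.0 0.1
   vertex 5.4 1.8 0.1
  endloop
 endfacet
 facet normal 0.274 0.783 -0.559
  outer loop
   vertex 3.4 4.5 2.9
   vertex 5.4 1.8 0.1
   vertex 0.5 3.8 0.5
  endloop
 endfacet
 facet normal 0.858 0.117 0.500
  outer loop
   vertex 3.4 4.5 2.9
   vertex 3.6 2.6 3.0
   vertex 5.4 1.8 0.1
  endloop
 endfacet
 facet normal -0.653 -0.500 0.569
  outer loop
   vertex 1.6 4.3 2.2
   vertex 0.5 3.8 0.5
   vertex 3.6 2.6 3.0
  endloop
 endfacet
 facet normal 0.004 0.959 -0.285
  outer loop
   vertex 1.6 4.3 2.2
   vertex 3.4 4.5 2.9
   vertex 0.5 3.8 0.5
  endloop
 endfacet
 facet normal -0.363 0.011 0.932
  outer loop
   vertex 1.6 4.3 2.2
   vertex 3.6 2.6 3.0
   vertex 3.4 4.5 2.9
  endloop
 endfacet
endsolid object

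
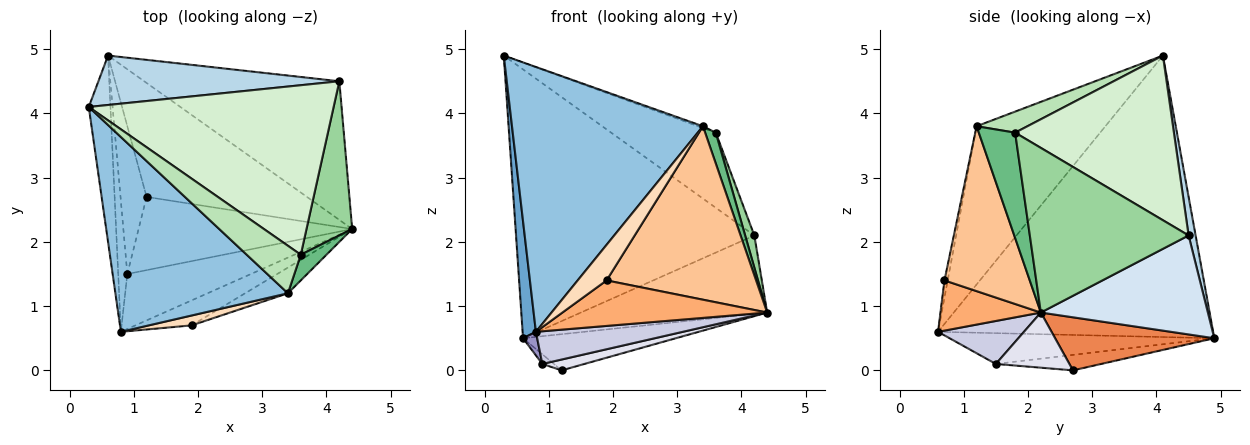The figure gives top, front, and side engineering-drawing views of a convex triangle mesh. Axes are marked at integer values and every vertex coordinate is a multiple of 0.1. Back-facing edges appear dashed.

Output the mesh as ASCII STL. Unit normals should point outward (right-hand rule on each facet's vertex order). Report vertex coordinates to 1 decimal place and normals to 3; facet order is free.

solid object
 facet normal -0.996 -0.048 -0.077
  outer loop
   vertex 0.6 4.9 0.5
   vertex 0.8 0.6 0.6
   vertex 0.3 4.1 4.9
  endloop
 endfacet
 facet normal -0.477 -0.708 0.521
  outer loop
   vertex 3.4 1.2 3.8
   vertex 0.3 4.1 4.9
   vertex 0.8 0.6 0.6
  endloop
 endfacet
 facet normal 0.029 0.983 0.181
  outer loop
   vertex 4.2 4.5 2.1
   vertex 0.6 4.9 0.5
   vertex 0.3 4.1 4.9
  endloop
 endfacet
 facet normal 0.404 0.451 -0.796
  outer loop
   vertex 4.2 4.5 2.1
   vertex 4.4 2.2 0.9
   vertex 0.6 4.9 0.5
  endloop
 endfacet
 facet normal 0.301 0.289 -0.909
  outer loop
   vertex 1.2 2.7 0.0
   vertex 0.6 4.9 0.5
   vertex 4.4 2.2 0.9
  endloop
 endfacet
 facet normal 0.395 -0.805 -0.442
  outer loop
   vertex 1.9 0.7 1.4
   vertex 0.8 0.6 0.6
   vertex 4.4 2.2 0.9
  endloop
 endfacet
 facet normal 0.491 -0.862 -0.128
  outer loop
   vertex 1.9 0.7 1.4
   vertex 4.4 2.2 0.9
   vertex 3.4 1.2 3.8
  endloop
 endfacet
 facet normal -0.106 -0.958 0.266
  outer loop
   vertex 1.9 0.7 1.4
   vertex 3.4 1.2 3.8
   vertex 0.8 0.6 0.6
  endloop
 endfacet
 facet normal 0.934 -0.274 0.228
  outer loop
   vertex 3.6 1.8 3.7
   vertex 3.4 1.2 3.8
   vertex 4.4 2.2 0.9
  endloop
 endfacet
 facet normal 0.962 -0.056 0.267
  outer loop
   vertex 3.6 1.8 3.7
   vertex 4.4 2.2 0.9
   vertex 4.2 4.5 2.1
  endloop
 endfacet
 facet normal 0.363 0.034 0.931
  outer loop
   vertex 3.6 1.8 3.7
   vertex 0.3 4.1 4.9
   vertex 3.4 1.2 3.8
  endloop
 endfacet
 facet normal 0.524 0.345 0.779
  outer loop
   vertex 3.6 1.8 3.7
   vertex 4.2 4.5 2.1
   vertex 0.3 4.1 4.9
  endloop
 endfacet
 facet normal -0.958 -0.051 -0.284
  outer loop
   vertex 0.9 1.5 0.1
   vertex 0.8 0.6 0.6
   vertex 0.6 4.9 0.5
  endloop
 endfacet
 facet normal -0.510 0.056 -0.858
  outer loop
   vertex 0.9 1.5 0.1
   vertex 0.6 4.9 0.5
   vertex 1.2 2.7 0.0
  endloop
 endfacet
 facet normal 0.286 -0.489 -0.824
  outer loop
   vertex 0.9 1.5 0.1
   vertex 4.4 2.2 0.9
   vertex 0.8 0.6 0.6
  endloop
 endfacet
 facet normal 0.247 -0.142 -0.958
  outer loop
   vertex 0.9 1.5 0.1
   vertex 1.2 2.7 0.0
   vertex 4.4 2.2 0.9
  endloop
 endfacet
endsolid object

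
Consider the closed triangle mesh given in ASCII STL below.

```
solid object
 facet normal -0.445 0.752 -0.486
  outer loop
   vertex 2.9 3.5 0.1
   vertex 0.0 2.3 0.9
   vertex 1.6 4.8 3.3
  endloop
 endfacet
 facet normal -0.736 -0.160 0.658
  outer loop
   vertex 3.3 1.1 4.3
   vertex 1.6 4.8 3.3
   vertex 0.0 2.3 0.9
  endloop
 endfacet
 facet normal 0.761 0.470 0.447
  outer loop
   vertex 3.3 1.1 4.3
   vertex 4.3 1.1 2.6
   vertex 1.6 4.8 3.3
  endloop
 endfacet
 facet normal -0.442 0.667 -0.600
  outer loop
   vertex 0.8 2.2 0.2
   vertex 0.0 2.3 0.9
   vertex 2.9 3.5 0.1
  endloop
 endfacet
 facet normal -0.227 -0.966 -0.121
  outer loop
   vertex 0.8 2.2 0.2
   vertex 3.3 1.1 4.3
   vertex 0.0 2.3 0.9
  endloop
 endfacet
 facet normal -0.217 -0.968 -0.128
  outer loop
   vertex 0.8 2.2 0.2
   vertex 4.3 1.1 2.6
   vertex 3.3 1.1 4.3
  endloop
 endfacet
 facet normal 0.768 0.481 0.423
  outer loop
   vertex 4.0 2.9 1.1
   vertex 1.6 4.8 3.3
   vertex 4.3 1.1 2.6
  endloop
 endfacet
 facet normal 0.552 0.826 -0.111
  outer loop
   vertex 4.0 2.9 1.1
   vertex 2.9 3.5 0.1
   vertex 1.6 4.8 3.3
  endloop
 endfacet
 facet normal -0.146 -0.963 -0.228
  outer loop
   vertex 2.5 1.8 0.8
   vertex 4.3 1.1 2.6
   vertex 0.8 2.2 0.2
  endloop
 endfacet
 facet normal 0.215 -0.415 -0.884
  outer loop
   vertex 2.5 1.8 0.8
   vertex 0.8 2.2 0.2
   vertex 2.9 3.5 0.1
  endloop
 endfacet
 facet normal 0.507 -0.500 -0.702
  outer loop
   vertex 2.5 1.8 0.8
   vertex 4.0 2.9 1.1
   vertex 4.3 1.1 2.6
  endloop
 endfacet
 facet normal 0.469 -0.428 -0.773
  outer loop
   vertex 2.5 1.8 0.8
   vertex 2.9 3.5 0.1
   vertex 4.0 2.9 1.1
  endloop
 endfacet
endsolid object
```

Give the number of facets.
12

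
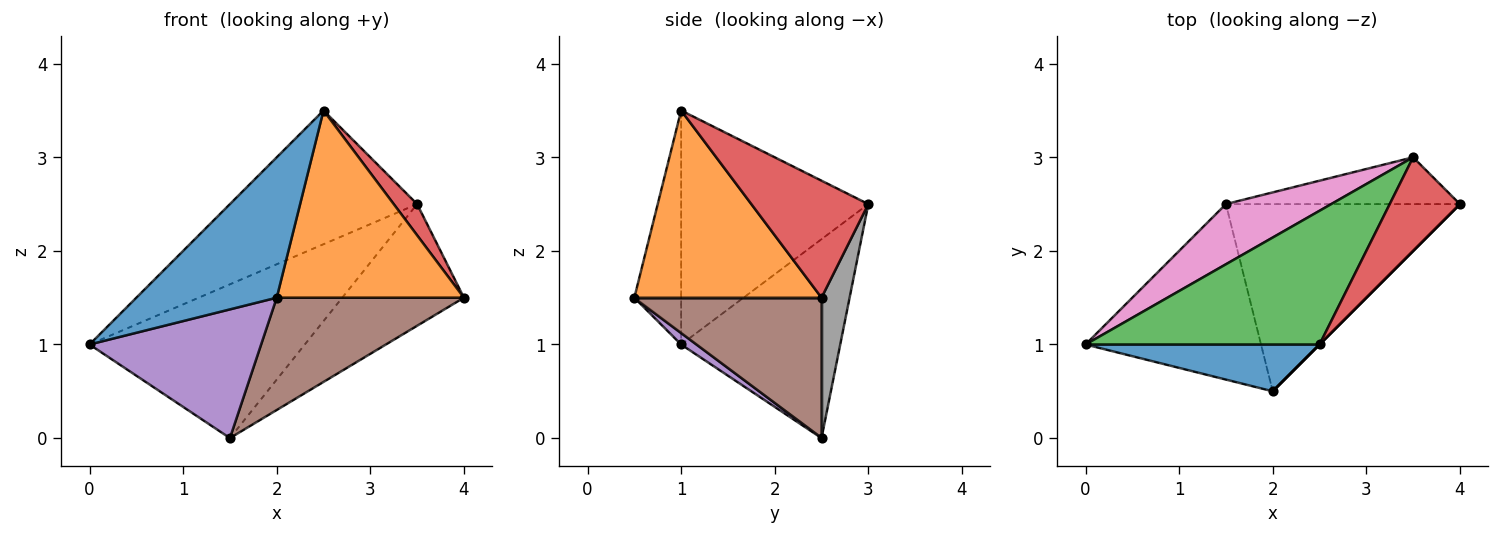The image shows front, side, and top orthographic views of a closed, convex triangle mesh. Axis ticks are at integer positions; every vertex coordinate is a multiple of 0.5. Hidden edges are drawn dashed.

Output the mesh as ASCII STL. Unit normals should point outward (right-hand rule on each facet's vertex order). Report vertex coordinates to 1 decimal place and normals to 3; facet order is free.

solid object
 facet normal -0.302 -0.905 0.302
  outer loop
   vertex 2.5 1.0 3.5
   vertex 0.0 1.0 1.0
   vertex 2.0 0.5 1.5
  endloop
 endfacet
 facet normal 0.707 -0.707 0.000
  outer loop
   vertex 2.5 1.0 3.5
   vertex 2.0 0.5 1.5
   vertex 4.0 2.5 1.5
  endloop
 endfacet
 facet normal -0.577 0.577 0.577
  outer loop
   vertex 3.5 3.0 2.5
   vertex 0.0 1.0 1.0
   vertex 2.5 1.0 3.5
  endloop
 endfacet
 facet normal 0.845 -0.169 0.507
  outer loop
   vertex 3.5 3.0 2.5
   vertex 2.5 1.0 3.5
   vertex 4.0 2.5 1.5
  endloop
 endfacet
 facet normal 0.054 -0.591 -0.805
  outer loop
   vertex 1.5 2.5 0.0
   vertex 2.0 0.5 1.5
   vertex 0.0 1.0 1.0
  endloop
 endfacet
 facet normal 0.457 -0.457 -0.762
  outer loop
   vertex 1.5 2.5 0.0
   vertex 4.0 2.5 1.5
   vertex 2.0 0.5 1.5
  endloop
 endfacet
 facet normal -0.567 0.767 0.300
  outer loop
   vertex 1.5 2.5 0.0
   vertex 0.0 1.0 1.0
   vertex 3.5 3.0 2.5
  endloop
 endfacet
 facet normal 0.211 0.912 -0.351
  outer loop
   vertex 1.5 2.5 0.0
   vertex 3.5 3.0 2.5
   vertex 4.0 2.5 1.5
  endloop
 endfacet
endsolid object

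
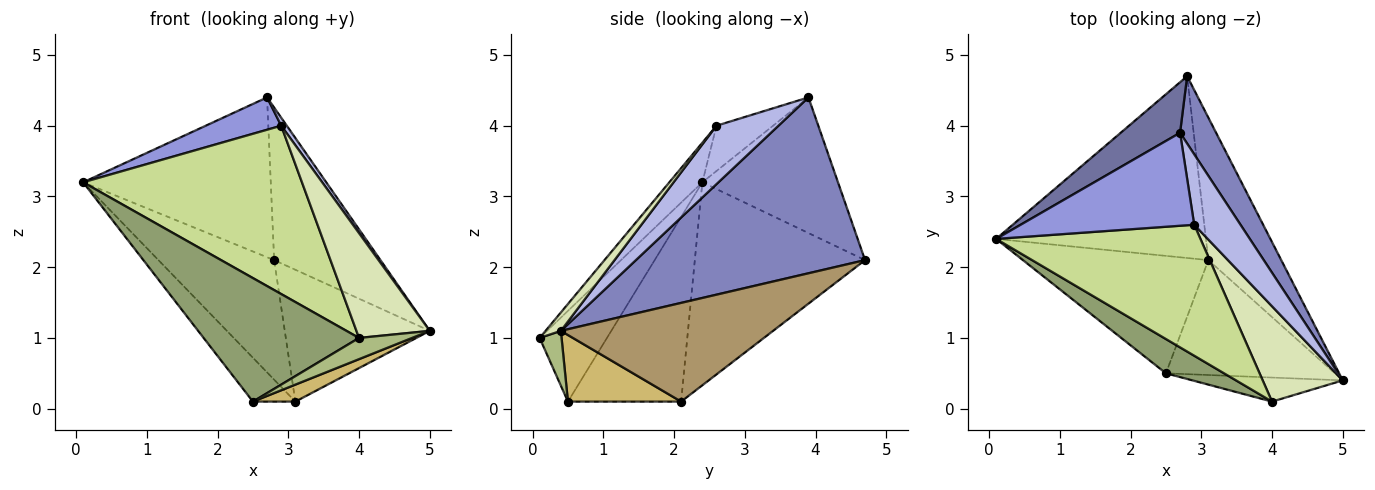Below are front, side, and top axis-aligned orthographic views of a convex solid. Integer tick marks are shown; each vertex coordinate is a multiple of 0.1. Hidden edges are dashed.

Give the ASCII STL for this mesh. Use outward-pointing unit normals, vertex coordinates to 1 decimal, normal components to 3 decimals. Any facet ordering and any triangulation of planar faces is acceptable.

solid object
 facet normal -0.568 0.785 0.248
  outer loop
   vertex 2.7 3.9 4.4
   vertex 2.8 4.7 2.1
   vertex 0.1 2.4 3.2
  endloop
 endfacet
 facet normal 0.892 0.414 0.183
  outer loop
   vertex 2.7 3.9 4.4
   vertex 5.0 0.4 1.1
   vertex 2.8 4.7 2.1
  endloop
 endfacet
 facet normal -0.239 -0.319 0.917
  outer loop
   vertex 2.9 2.6 4.0
   vertex 2.7 3.9 4.4
   vertex 0.1 2.4 3.2
  endloop
 endfacet
 facet normal 0.782 -0.070 0.620
  outer loop
   vertex 2.9 2.6 4.0
   vertex 5.0 0.4 1.1
   vertex 2.7 3.9 4.4
  endloop
 endfacet
 facet normal -0.385 -0.889 0.247
  outer loop
   vertex 4.0 0.1 1.0
   vertex 0.1 2.4 3.2
   vertex 2.5 0.5 0.1
  endloop
 endfacet
 facet normal 0.264 -0.638 -0.723
  outer loop
   vertex 4.0 0.1 1.0
   vertex 2.5 0.5 0.1
   vertex 5.0 0.4 1.1
  endloop
 endfacet
 facet normal -0.118 -0.784 0.610
  outer loop
   vertex 4.0 0.1 1.0
   vertex 2.9 2.6 4.0
   vertex 0.1 2.4 3.2
  endloop
 endfacet
 facet normal 0.153 -0.731 0.665
  outer loop
   vertex 4.0 0.1 1.0
   vertex 5.0 0.4 1.1
   vertex 2.9 2.6 4.0
  endloop
 endfacet
 facet normal 0.705 0.482 -0.521
  outer loop
   vertex 3.1 2.1 0.1
   vertex 2.8 4.7 2.1
   vertex 5.0 0.4 1.1
  endloop
 endfacet
 facet normal 0.363 -0.136 -0.922
  outer loop
   vertex 3.1 2.1 0.1
   vertex 5.0 0.4 1.1
   vertex 2.5 0.5 0.1
  endloop
 endfacet
 facet normal -0.629 0.427 -0.650
  outer loop
   vertex 3.1 2.1 0.1
   vertex 0.1 2.4 3.2
   vertex 2.8 4.7 2.1
  endloop
 endfacet
 facet normal -0.682 0.256 -0.685
  outer loop
   vertex 3.1 2.1 0.1
   vertex 2.5 0.5 0.1
   vertex 0.1 2.4 3.2
  endloop
 endfacet
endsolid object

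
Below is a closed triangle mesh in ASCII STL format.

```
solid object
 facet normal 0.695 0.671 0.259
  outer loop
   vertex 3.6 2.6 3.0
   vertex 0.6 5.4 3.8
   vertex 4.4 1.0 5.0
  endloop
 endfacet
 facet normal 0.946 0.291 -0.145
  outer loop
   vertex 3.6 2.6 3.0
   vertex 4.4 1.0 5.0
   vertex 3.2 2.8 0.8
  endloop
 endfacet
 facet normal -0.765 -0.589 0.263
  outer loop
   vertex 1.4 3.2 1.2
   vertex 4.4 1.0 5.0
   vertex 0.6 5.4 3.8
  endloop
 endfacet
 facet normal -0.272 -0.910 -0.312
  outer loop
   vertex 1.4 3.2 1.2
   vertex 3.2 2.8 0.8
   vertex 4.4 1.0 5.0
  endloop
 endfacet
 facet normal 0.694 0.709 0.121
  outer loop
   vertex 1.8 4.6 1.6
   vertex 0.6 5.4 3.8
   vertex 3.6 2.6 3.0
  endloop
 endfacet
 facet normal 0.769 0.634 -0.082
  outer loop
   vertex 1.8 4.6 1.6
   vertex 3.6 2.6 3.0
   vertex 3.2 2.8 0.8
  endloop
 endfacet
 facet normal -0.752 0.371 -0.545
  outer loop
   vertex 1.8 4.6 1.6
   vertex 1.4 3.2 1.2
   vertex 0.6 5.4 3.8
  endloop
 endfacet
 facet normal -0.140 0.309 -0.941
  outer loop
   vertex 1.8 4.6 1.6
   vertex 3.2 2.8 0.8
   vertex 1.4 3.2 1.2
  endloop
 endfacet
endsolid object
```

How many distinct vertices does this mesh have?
6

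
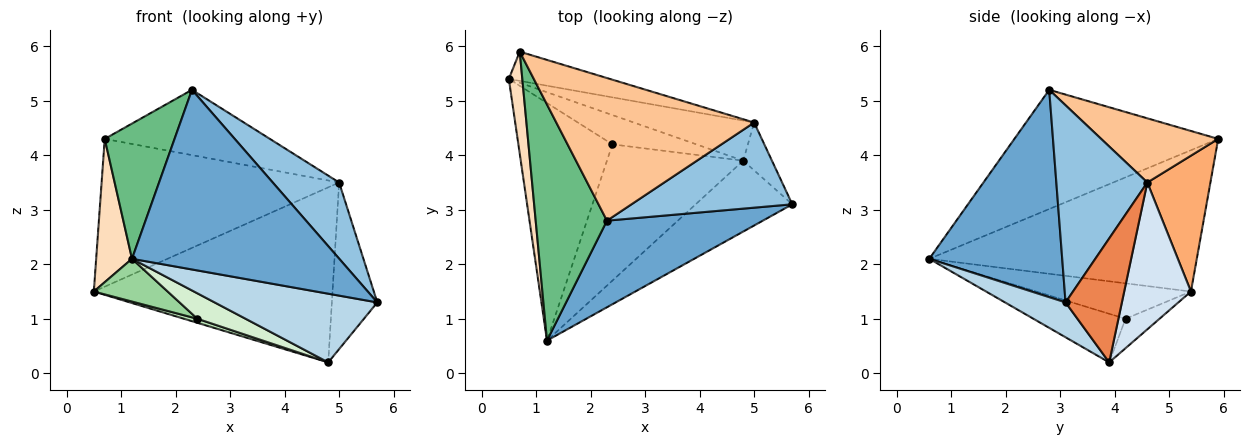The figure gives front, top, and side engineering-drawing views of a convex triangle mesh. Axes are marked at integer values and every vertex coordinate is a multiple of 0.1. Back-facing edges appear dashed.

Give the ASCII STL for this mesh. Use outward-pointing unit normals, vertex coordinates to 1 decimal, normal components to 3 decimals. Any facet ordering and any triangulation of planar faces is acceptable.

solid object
 facet normal 0.500 -0.780 0.376
  outer loop
   vertex 2.3 2.8 5.2
   vertex 1.2 0.6 2.1
   vertex 5.7 3.1 1.3
  endloop
 endfacet
 facet normal 0.675 -0.492 0.550
  outer loop
   vertex 5.0 4.6 3.5
   vertex 2.3 2.8 5.2
   vertex 5.7 3.1 1.3
  endloop
 endfacet
 facet normal 0.251 -0.674 -0.695
  outer loop
   vertex 4.8 3.9 0.2
   vertex 5.7 3.1 1.3
   vertex 1.2 0.6 2.1
  endloop
 endfacet
 facet normal 0.263 0.940 -0.215
  outer loop
   vertex 4.8 3.9 0.2
   vertex 0.5 5.4 1.5
   vertex 5.0 4.6 3.5
  endloop
 endfacet
 facet normal 0.766 0.618 -0.177
  outer loop
   vertex 4.8 3.9 0.2
   vertex 5.0 4.6 3.5
   vertex 5.7 3.1 1.3
  endloop
 endfacet
 facet normal 0.252 0.949 -0.188
  outer loop
   vertex 0.7 5.9 4.3
   vertex 5.0 4.6 3.5
   vertex 0.5 5.4 1.5
  endloop
 endfacet
 facet normal 0.283 0.399 0.872
  outer loop
   vertex 0.7 5.9 4.3
   vertex 2.3 2.8 5.2
   vertex 5.0 4.6 3.5
  endloop
 endfacet
 facet normal -0.987 -0.132 0.094
  outer loop
   vertex 0.7 5.9 4.3
   vertex 0.5 5.4 1.5
   vertex 1.2 0.6 2.1
  endloop
 endfacet
 facet normal -0.823 -0.282 0.492
  outer loop
   vertex 0.7 5.9 4.3
   vertex 1.2 0.6 2.1
   vertex 2.3 2.8 5.2
  endloop
 endfacet
 facet normal -0.348 -0.166 -0.923
  outer loop
   vertex 2.4 4.2 1.0
   vertex 1.2 0.6 2.1
   vertex 0.5 5.4 1.5
  endloop
 endfacet
 facet normal -0.328 -0.130 -0.936
  outer loop
   vertex 2.4 4.2 1.0
   vertex 0.5 5.4 1.5
   vertex 4.8 3.9 0.2
  endloop
 endfacet
 facet normal -0.331 -0.173 -0.928
  outer loop
   vertex 2.4 4.2 1.0
   vertex 4.8 3.9 0.2
   vertex 1.2 0.6 2.1
  endloop
 endfacet
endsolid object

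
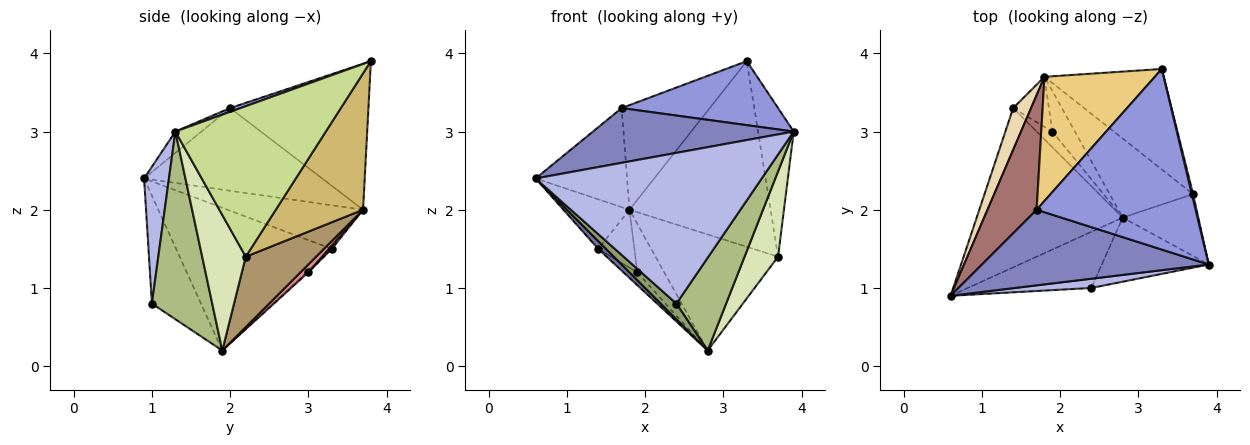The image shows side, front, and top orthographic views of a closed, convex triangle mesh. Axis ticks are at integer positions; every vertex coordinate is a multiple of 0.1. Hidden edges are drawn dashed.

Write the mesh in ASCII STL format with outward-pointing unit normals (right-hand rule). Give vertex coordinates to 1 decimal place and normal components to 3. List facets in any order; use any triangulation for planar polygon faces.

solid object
 facet normal -0.699 -0.035 -0.715
  outer loop
   vertex 1.4 3.3 1.5
   vertex 2.8 1.9 0.2
   vertex 0.6 0.9 2.4
  endloop
 endfacet
 facet normal -0.076 -0.585 0.808
  outer loop
   vertex 1.7 2.0 3.3
   vertex 0.6 0.9 2.4
   vertex 3.9 1.3 3.0
  endloop
 endfacet
 facet normal 0.022 -0.334 0.942
  outer loop
   vertex 1.7 2.0 3.3
   vertex 3.9 1.3 3.0
   vertex 3.3 3.8 3.9
  endloop
 endfacet
 facet normal 0.109 -0.992 0.061
  outer loop
   vertex 2.4 1.0 0.8
   vertex 3.9 1.3 3.0
   vertex 0.6 0.9 2.4
  endloop
 endfacet
 facet normal -0.644 -0.205 -0.737
  outer loop
   vertex 2.4 1.0 0.8
   vertex 0.6 0.9 2.4
   vertex 2.8 1.9 0.2
  endloop
 endfacet
 facet normal 0.707 -0.582 -0.402
  outer loop
   vertex 2.4 1.0 0.8
   vertex 2.8 1.9 0.2
   vertex 3.9 1.3 3.0
  endloop
 endfacet
 facet normal 0.973 0.231 0.008
  outer loop
   vertex 3.7 2.2 1.4
   vertex 3.3 3.8 3.9
   vertex 3.9 1.3 3.0
  endloop
 endfacet
 facet normal 0.725 -0.558 -0.404
  outer loop
   vertex 3.7 2.2 1.4
   vertex 3.9 1.3 3.0
   vertex 2.8 1.9 0.2
  endloop
 endfacet
 facet normal 0.429 0.747 -0.508
  outer loop
   vertex 1.8 3.7 2.0
   vertex 3.7 2.2 1.4
   vertex 2.8 1.9 0.2
  endloop
 endfacet
 facet normal 0.478 0.773 -0.418
  outer loop
   vertex 1.8 3.7 2.0
   vertex 3.3 3.8 3.9
   vertex 3.7 2.2 1.4
  endloop
 endfacet
 facet normal -0.711 0.453 0.538
  outer loop
   vertex 1.8 3.7 2.0
   vertex 1.7 2.0 3.3
   vertex 3.3 3.8 3.9
  endloop
 endfacet
 facet normal -0.843 0.411 0.346
  outer loop
   vertex 1.8 3.7 2.0
   vertex 1.4 3.3 1.5
   vertex 0.6 0.9 2.4
  endloop
 endfacet
 facet normal -0.786 0.404 0.468
  outer loop
   vertex 1.8 3.7 2.0
   vertex 0.6 0.9 2.4
   vertex 1.7 2.0 3.3
  endloop
 endfacet
 facet normal -0.083 0.633 -0.770
  outer loop
   vertex 1.9 3.0 1.2
   vertex 2.8 1.9 0.2
   vertex 1.4 3.3 1.5
  endloop
 endfacet
 facet normal 0.217 0.748 -0.627
  outer loop
   vertex 1.9 3.0 1.2
   vertex 1.8 3.7 2.0
   vertex 2.8 1.9 0.2
  endloop
 endfacet
 facet normal 0.061 0.755 -0.653
  outer loop
   vertex 1.9 3.0 1.2
   vertex 1.4 3.3 1.5
   vertex 1.8 3.7 2.0
  endloop
 endfacet
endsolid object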